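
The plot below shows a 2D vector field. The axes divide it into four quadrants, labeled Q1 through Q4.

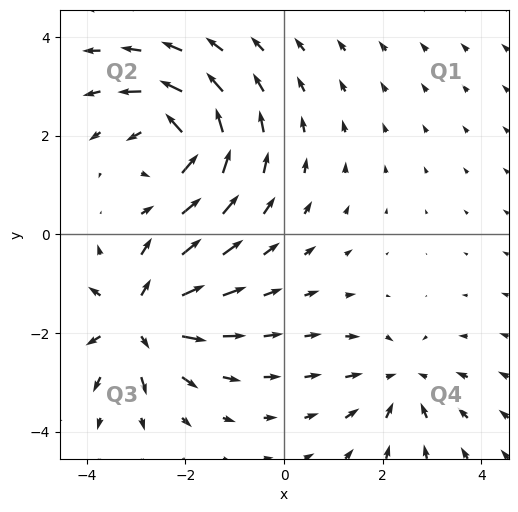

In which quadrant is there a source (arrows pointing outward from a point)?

Q3

The source sits at approximately (-3.0, -1.7), which lies in quadrant Q3. The divergence there is about +6, positive as expected for a source.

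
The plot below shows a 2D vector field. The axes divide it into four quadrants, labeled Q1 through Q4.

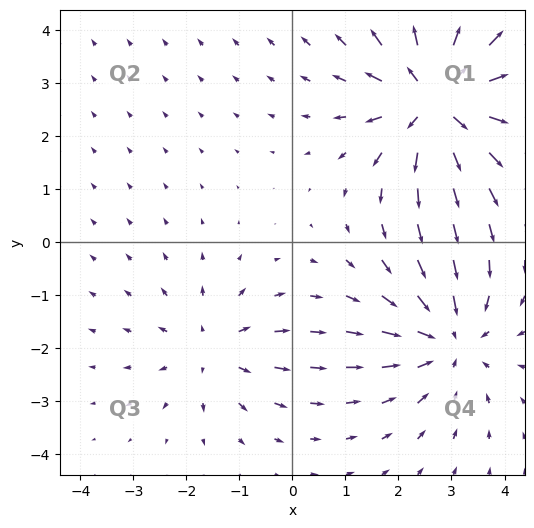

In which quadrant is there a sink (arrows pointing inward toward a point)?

Q4

The sink sits at approximately (3.0, -1.8), which lies in quadrant Q4. The divergence there is about -3, negative as expected for a sink.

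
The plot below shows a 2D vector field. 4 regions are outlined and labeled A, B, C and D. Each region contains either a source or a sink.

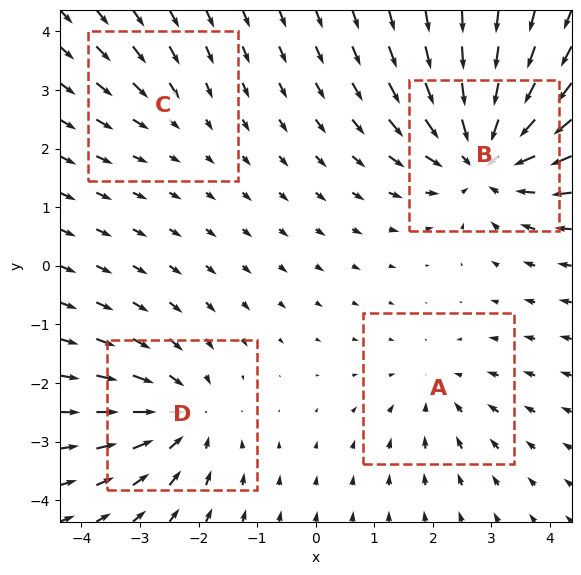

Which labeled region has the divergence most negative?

B

Divergence at each region's feature centre — A: about -3, B: about -7, C: about -2, D: about -4. Region B is most negative.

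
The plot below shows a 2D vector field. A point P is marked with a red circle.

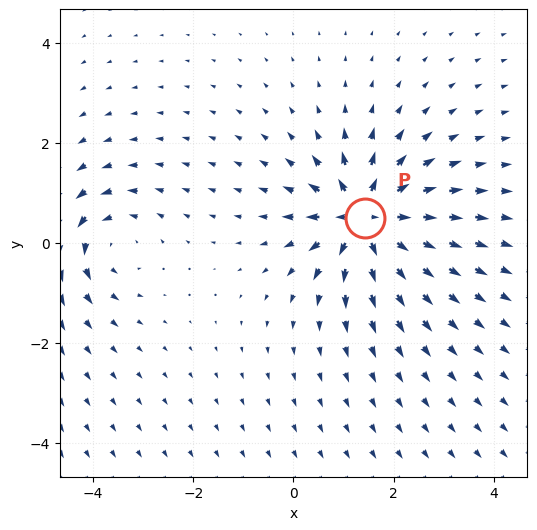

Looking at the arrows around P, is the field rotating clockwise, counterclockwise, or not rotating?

not rotating

Near P at (1.4, 0.5) the arrows show no circulation. The curl there is ≈0.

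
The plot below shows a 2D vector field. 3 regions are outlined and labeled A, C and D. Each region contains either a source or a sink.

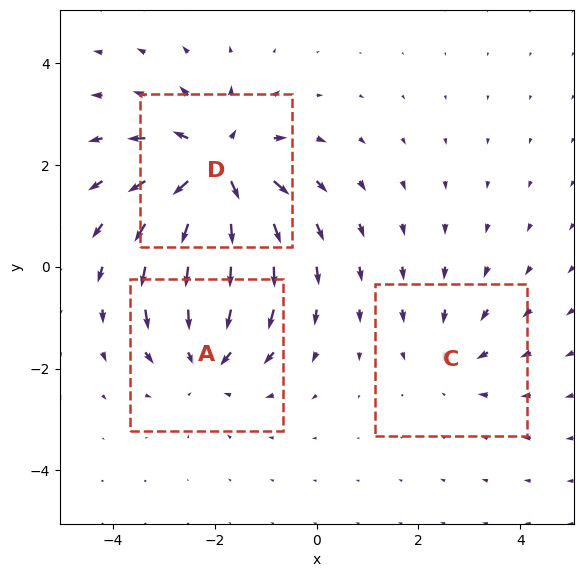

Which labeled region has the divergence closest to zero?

Divergence at each region's feature centre — A: about -4, C: about -2, D: about +5. Region C is closest to zero.

C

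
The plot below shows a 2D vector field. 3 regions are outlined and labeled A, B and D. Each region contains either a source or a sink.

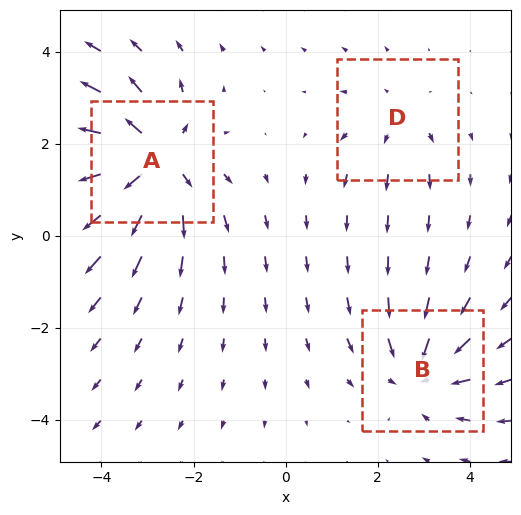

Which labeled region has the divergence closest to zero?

Divergence at each region's feature centre — A: about +5, B: about -3, D: about +2. Region D is closest to zero.

D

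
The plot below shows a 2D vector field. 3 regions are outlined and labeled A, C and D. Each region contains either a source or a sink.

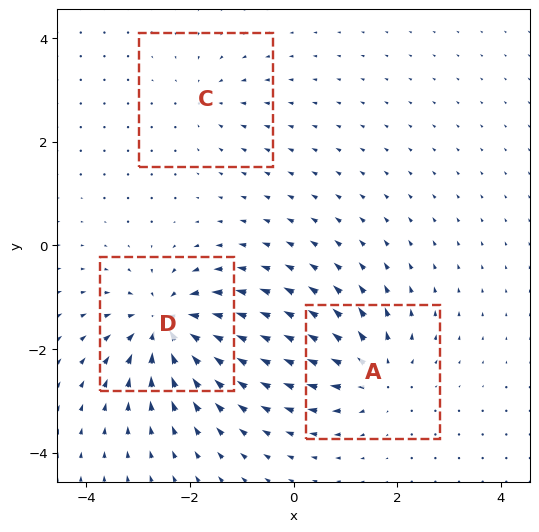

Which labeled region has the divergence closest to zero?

Divergence at each region's feature centre — A: about +4, C: about -2, D: about -6. Region C is closest to zero.

C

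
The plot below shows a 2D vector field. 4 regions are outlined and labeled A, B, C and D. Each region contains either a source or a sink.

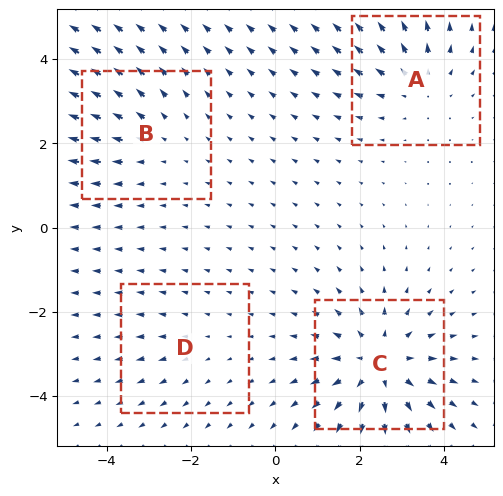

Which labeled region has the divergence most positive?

C

Divergence at each region's feature centre — A: about +4, B: about +3, C: about +6, D: about +2. Region C is most positive.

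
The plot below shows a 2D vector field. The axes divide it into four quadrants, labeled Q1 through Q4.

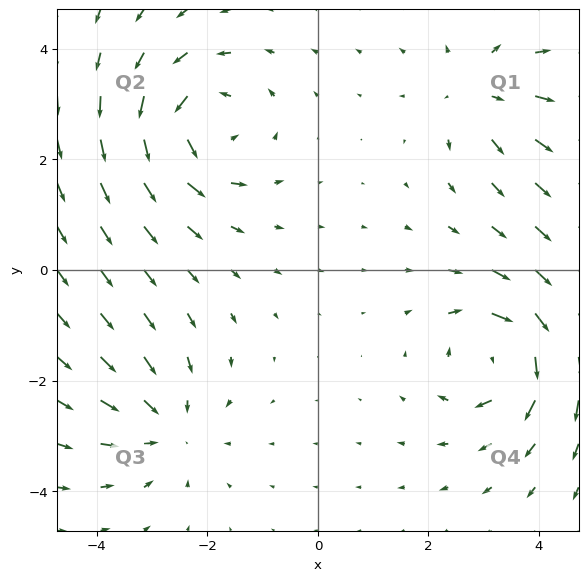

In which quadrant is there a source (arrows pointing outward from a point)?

The source sits at approximately (2.9, 3.2), which lies in quadrant Q1. The divergence there is about +3, positive as expected for a source.

Q1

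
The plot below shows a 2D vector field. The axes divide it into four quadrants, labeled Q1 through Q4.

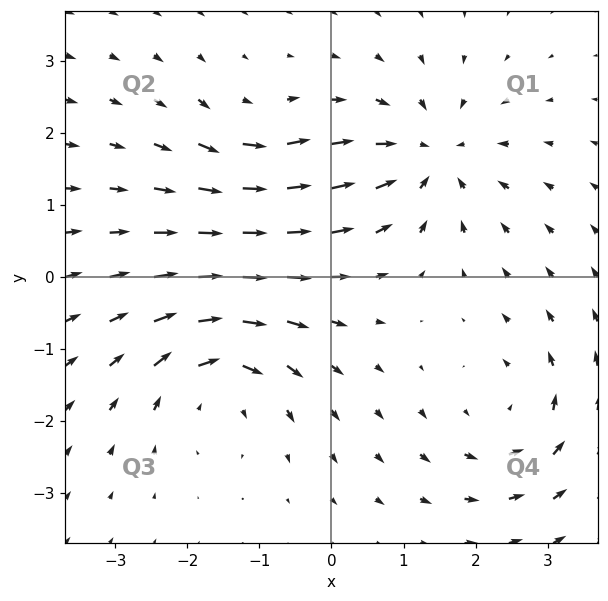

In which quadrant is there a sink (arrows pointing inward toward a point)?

Q1

The sink sits at approximately (1.4, 1.7), which lies in quadrant Q1. The divergence there is about -6, negative as expected for a sink.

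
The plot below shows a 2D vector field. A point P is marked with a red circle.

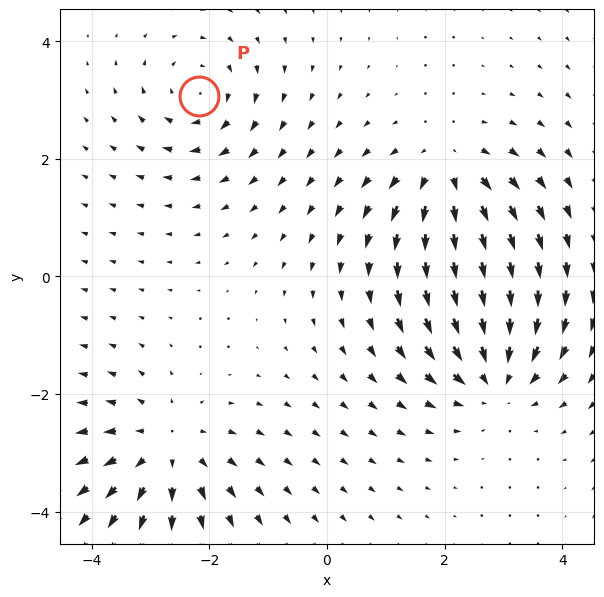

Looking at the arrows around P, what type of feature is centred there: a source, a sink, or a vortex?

vortex

At P (-2.2, 3.1) the arrows circulate clockwise. Divergence ≈0, curl about -4 — near-zero divergence with nonzero curl is a vortex.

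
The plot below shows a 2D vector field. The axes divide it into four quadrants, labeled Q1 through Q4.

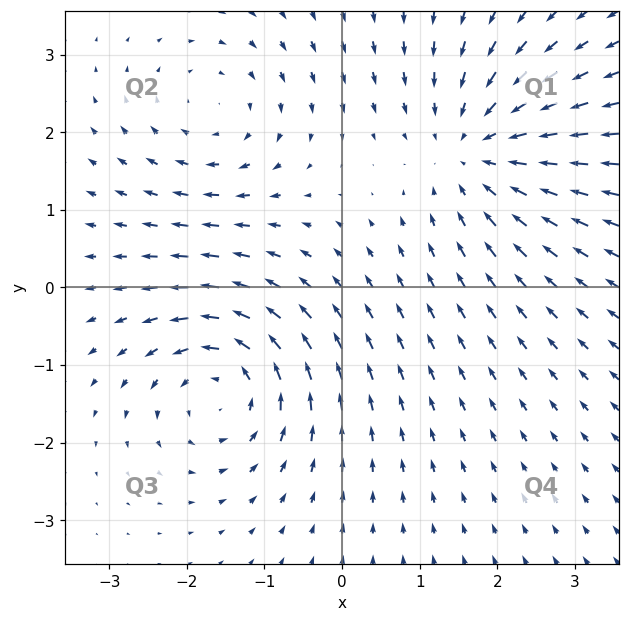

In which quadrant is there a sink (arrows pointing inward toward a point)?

Q1

The sink sits at approximately (1.7, 1.8), which lies in quadrant Q1. The divergence there is about -4, negative as expected for a sink.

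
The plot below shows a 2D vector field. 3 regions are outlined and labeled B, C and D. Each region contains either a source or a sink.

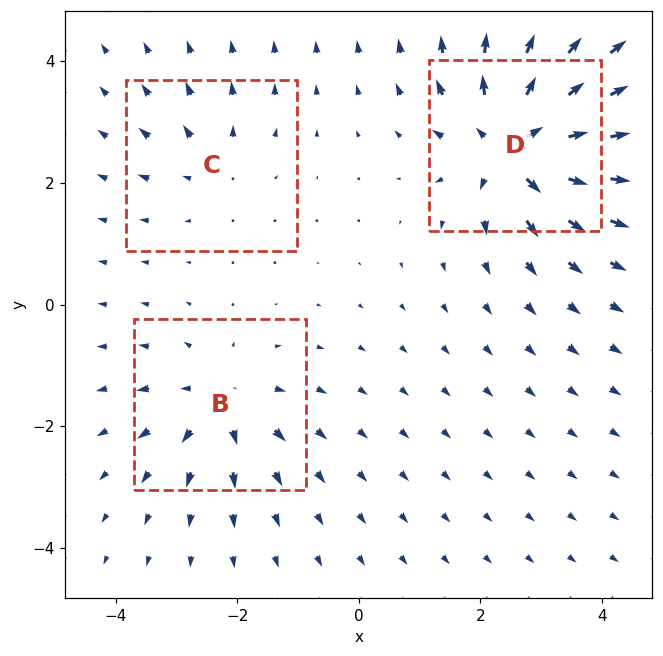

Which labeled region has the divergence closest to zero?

C

Divergence at each region's feature centre — B: about +4, C: about +2, D: about +6. Region C is closest to zero.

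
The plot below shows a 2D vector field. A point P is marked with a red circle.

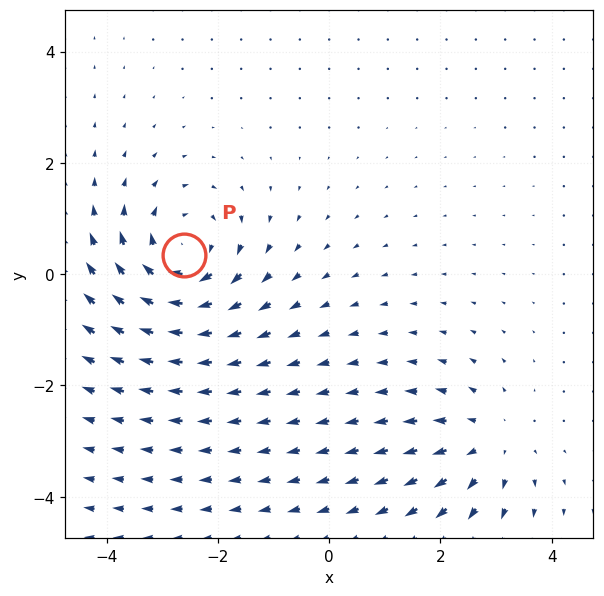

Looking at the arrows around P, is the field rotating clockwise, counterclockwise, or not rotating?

clockwise

Near P at (-2.6, 0.3) the arrows circulate clockwise. The curl (z-component) there is about -5; negative curl means clockwise rotation.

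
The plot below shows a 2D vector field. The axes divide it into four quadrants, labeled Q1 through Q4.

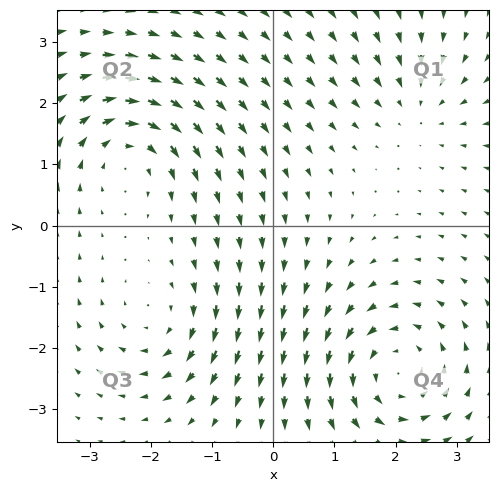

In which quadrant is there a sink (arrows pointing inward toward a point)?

Q1

The sink sits at approximately (2.4, 2.0), which lies in quadrant Q1. The divergence there is about -3, negative as expected for a sink.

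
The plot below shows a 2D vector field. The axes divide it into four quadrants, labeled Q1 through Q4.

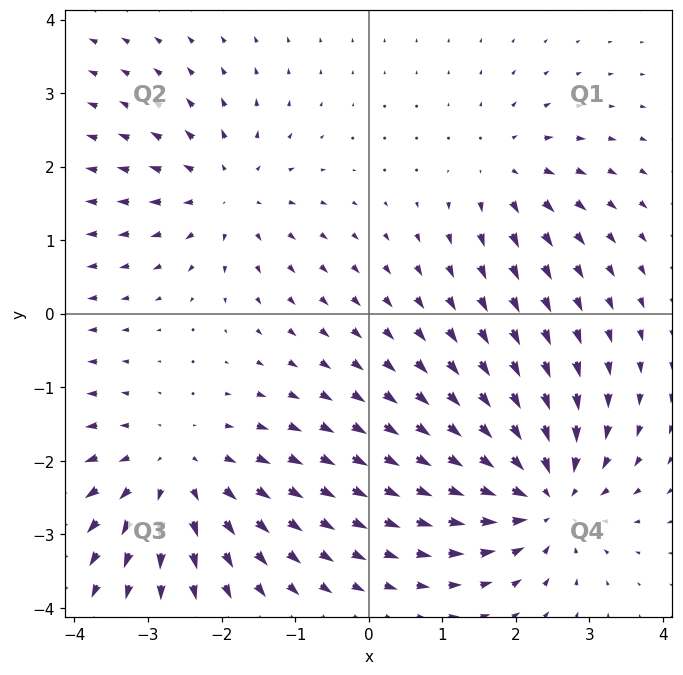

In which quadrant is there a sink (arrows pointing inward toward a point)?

The sink sits at approximately (2.4, -2.5), which lies in quadrant Q4. The divergence there is about -6, negative as expected for a sink.

Q4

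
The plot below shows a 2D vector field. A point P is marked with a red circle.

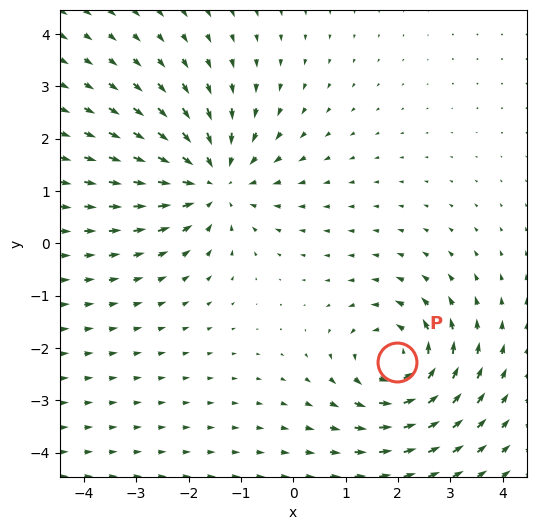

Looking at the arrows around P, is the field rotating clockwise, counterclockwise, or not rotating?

counterclockwise

Near P at (2.0, -2.3) the arrows circulate counterclockwise. The curl (z-component) there is about +4; positive curl means counterclockwise rotation.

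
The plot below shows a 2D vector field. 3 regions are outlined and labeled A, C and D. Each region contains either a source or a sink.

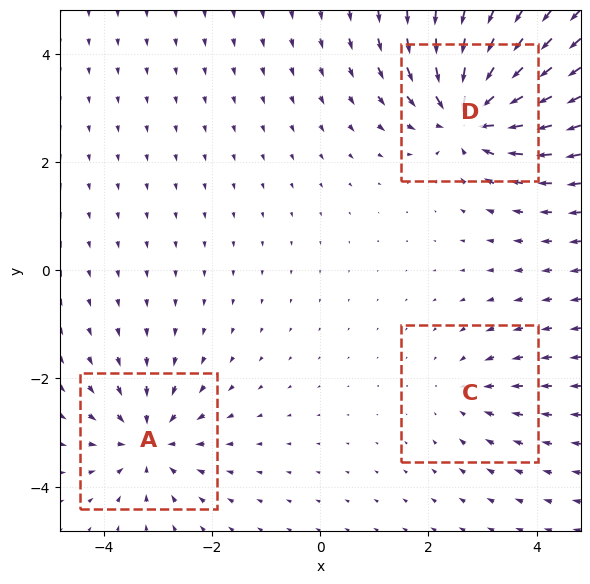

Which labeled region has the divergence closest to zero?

C

Divergence at each region's feature centre — A: about -4, C: about -2, D: about -6. Region C is closest to zero.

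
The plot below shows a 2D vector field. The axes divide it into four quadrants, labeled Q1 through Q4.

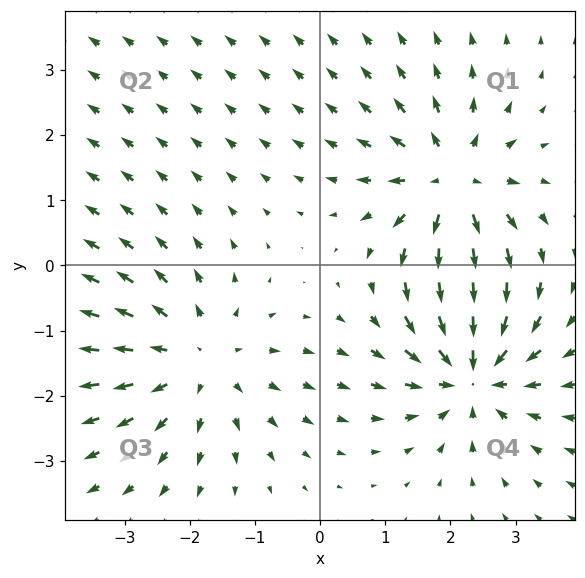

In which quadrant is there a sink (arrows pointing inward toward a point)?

Q4

The sink sits at approximately (2.3, -1.7), which lies in quadrant Q4. The divergence there is about -6, negative as expected for a sink.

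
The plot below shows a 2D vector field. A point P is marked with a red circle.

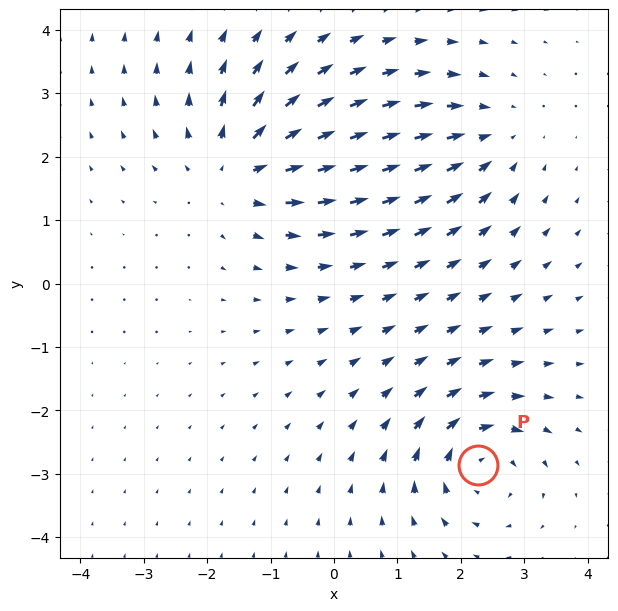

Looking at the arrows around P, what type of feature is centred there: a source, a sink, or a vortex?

vortex

At P (2.3, -2.9) the arrows circulate clockwise. Divergence ≈0, curl about -4 — near-zero divergence with nonzero curl is a vortex.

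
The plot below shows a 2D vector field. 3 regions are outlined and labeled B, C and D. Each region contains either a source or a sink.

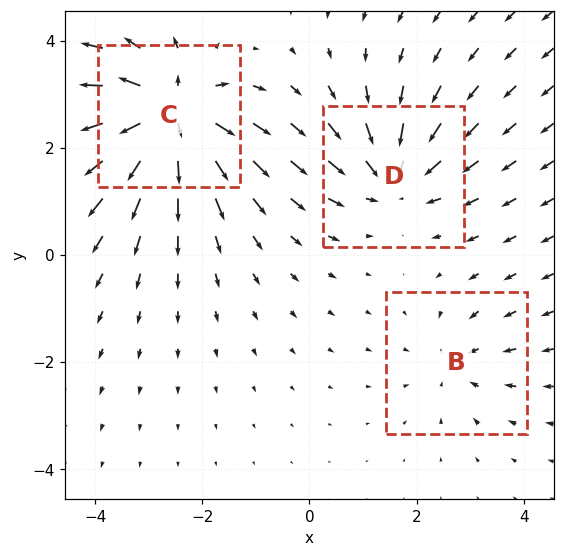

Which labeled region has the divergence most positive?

Divergence at each region's feature centre — B: about -2, C: about +6, D: about -4. Region C is most positive.

C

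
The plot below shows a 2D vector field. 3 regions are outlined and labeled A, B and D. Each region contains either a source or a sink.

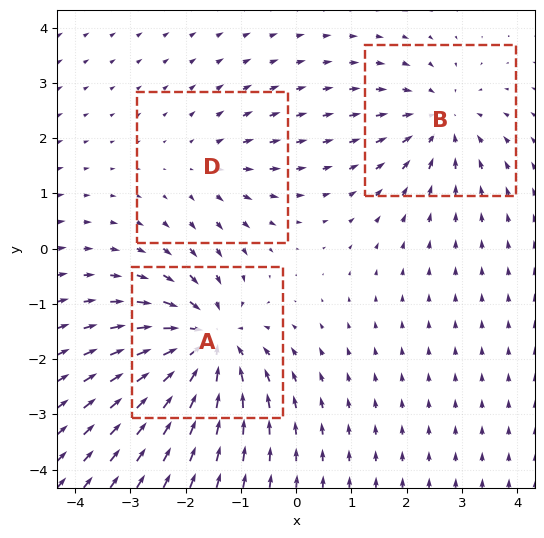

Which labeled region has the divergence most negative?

A

Divergence at each region's feature centre — A: about -5, B: about -3, D: about +2. Region A is most negative.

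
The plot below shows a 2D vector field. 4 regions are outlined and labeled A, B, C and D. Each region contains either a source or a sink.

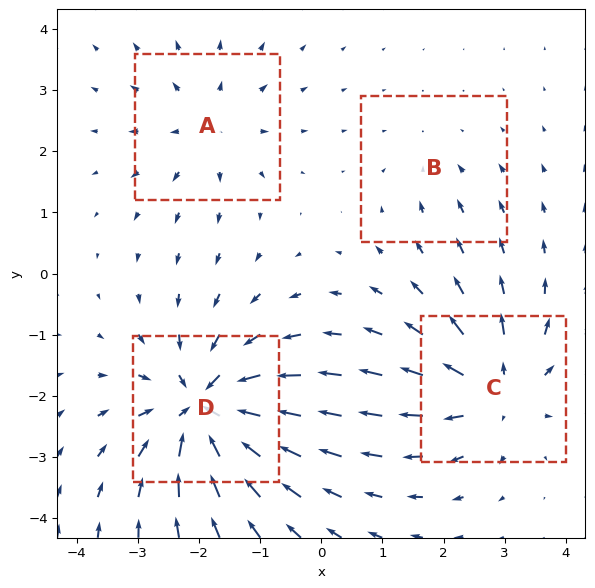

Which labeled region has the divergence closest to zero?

Divergence at each region's feature centre — A: about +4, B: about -2, C: about +6, D: about -8. Region B is closest to zero.

B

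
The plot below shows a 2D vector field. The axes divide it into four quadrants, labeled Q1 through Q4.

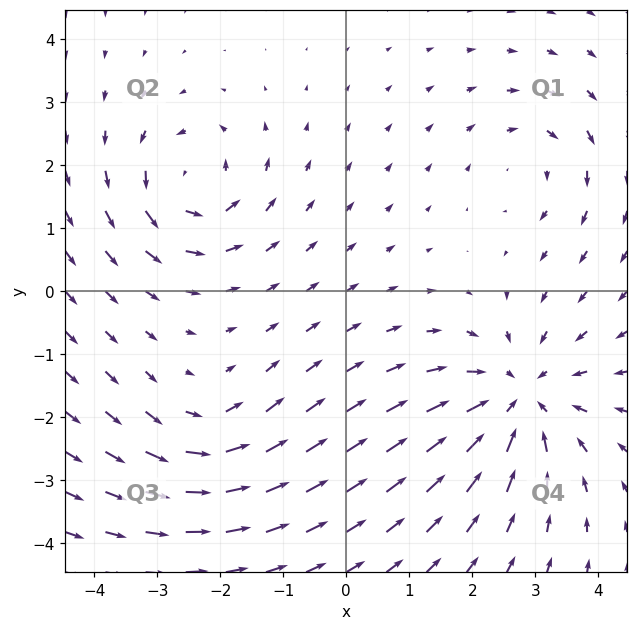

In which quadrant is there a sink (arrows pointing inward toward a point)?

The sink sits at approximately (2.8, -1.7), which lies in quadrant Q4. The divergence there is about -4, negative as expected for a sink.

Q4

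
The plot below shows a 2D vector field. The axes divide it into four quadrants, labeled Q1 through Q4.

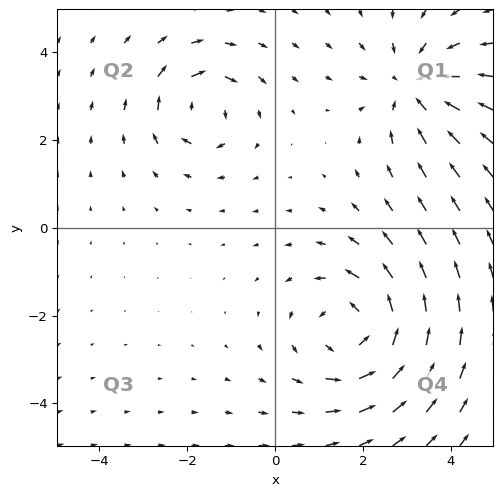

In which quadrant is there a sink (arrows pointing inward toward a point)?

Q1

The sink sits at approximately (3.2, 3.2), which lies in quadrant Q1. The divergence there is about -3, negative as expected for a sink.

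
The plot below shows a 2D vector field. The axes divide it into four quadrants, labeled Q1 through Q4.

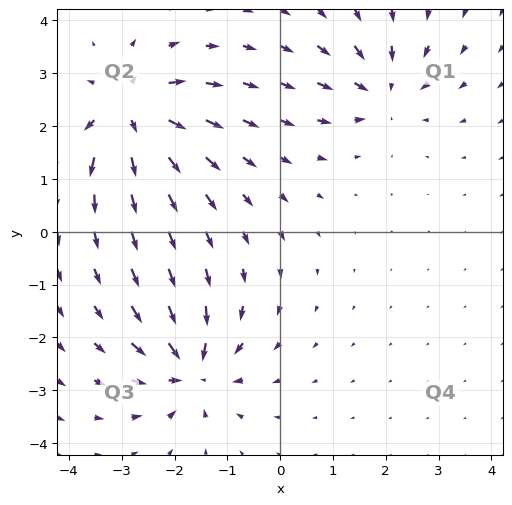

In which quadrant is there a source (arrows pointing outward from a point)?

The source sits at approximately (-2.8, 2.2), which lies in quadrant Q2. The divergence there is about +6, positive as expected for a source.

Q2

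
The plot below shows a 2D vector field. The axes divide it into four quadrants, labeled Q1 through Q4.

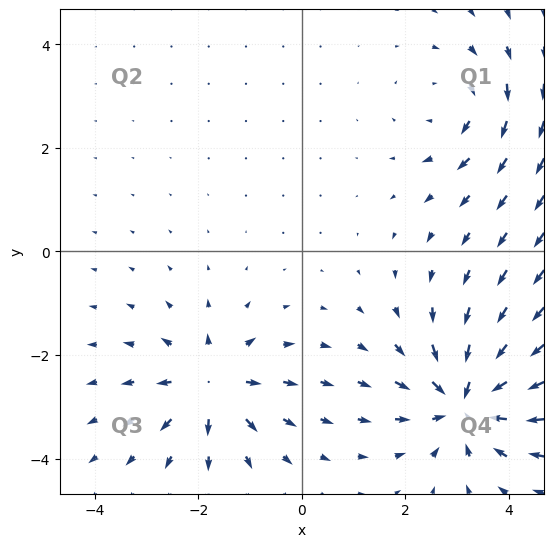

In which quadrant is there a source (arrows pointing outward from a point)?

Q3

The source sits at approximately (-1.7, -2.6), which lies in quadrant Q3. The divergence there is about +5, positive as expected for a source.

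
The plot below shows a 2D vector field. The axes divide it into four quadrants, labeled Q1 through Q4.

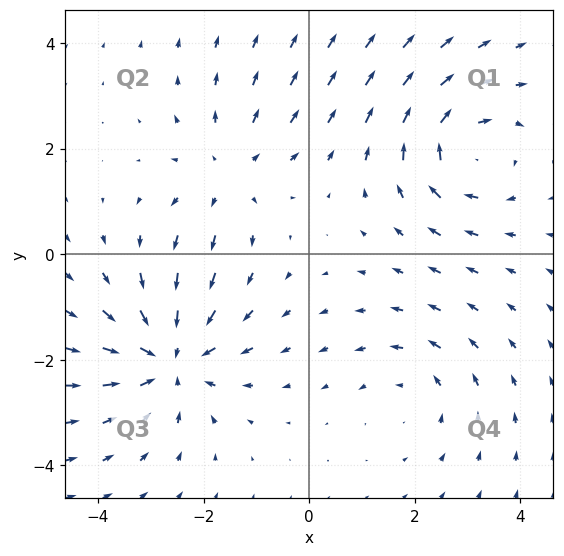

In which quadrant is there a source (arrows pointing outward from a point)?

Q2

The source sits at approximately (-1.5, 1.5), which lies in quadrant Q2. The divergence there is about +3, positive as expected for a source.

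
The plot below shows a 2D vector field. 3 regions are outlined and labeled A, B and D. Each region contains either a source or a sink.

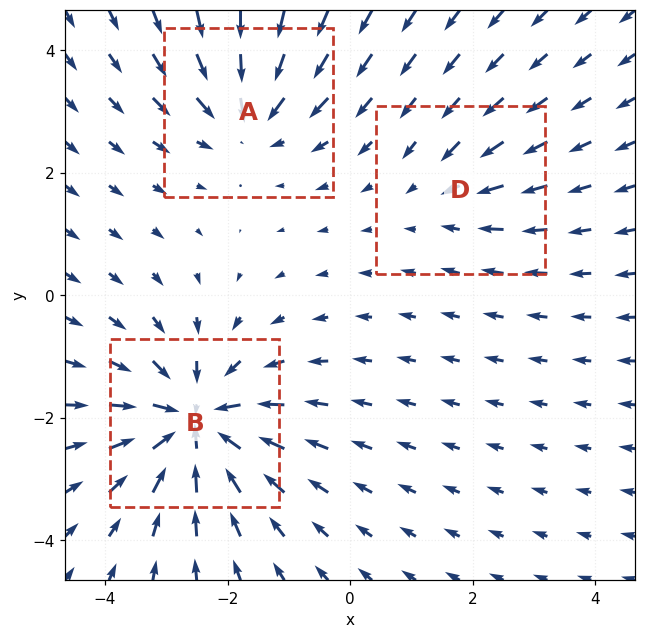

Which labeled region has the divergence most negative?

B

Divergence at each region's feature centre — A: about -3, B: about -5, D: about -2. Region B is most negative.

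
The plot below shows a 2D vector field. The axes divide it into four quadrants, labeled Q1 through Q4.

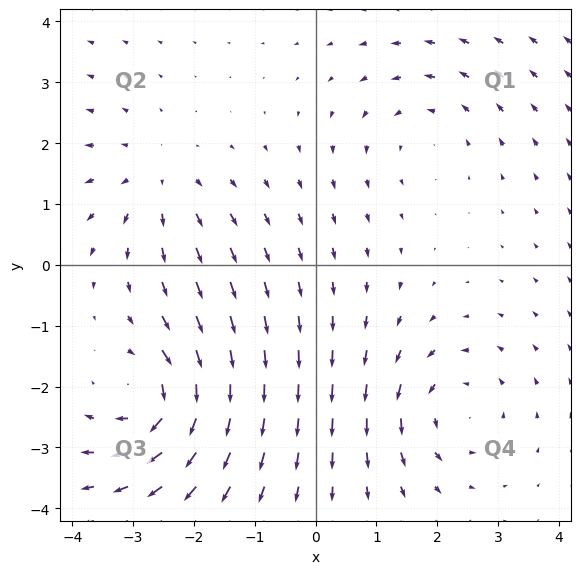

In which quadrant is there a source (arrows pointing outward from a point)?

Q2

The source sits at approximately (-2.6, 1.4), which lies in quadrant Q2. The divergence there is about +3, positive as expected for a source.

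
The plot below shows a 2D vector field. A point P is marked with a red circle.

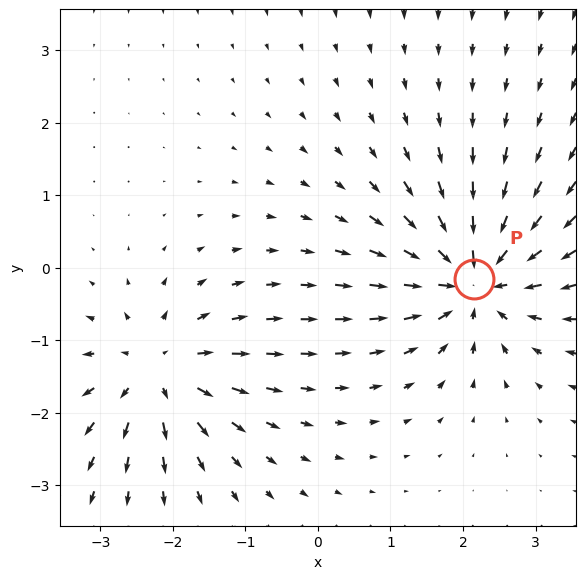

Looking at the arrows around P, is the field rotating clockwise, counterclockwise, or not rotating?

not rotating

Near P at (2.1, -0.2) the arrows show no circulation. The curl there is ≈0.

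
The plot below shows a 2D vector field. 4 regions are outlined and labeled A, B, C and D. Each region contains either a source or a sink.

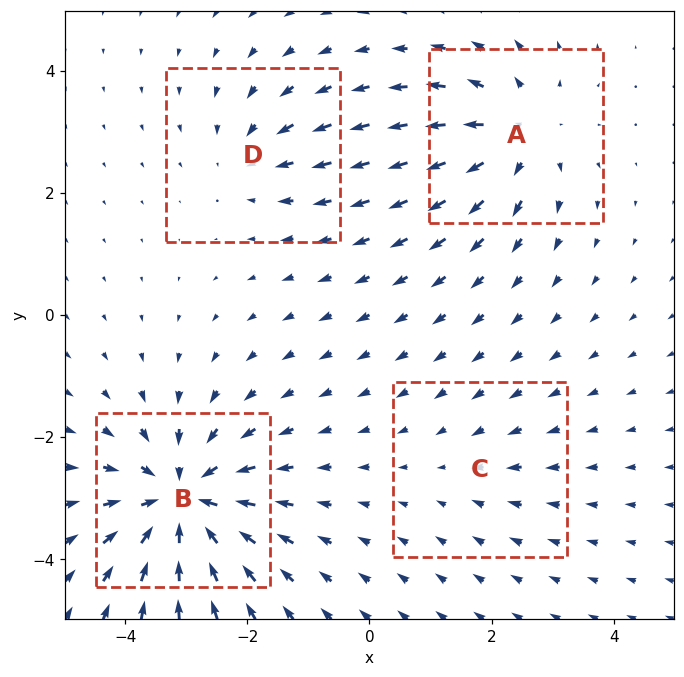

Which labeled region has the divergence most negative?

B

Divergence at each region's feature centre — A: about +5, B: about -7, C: about -2, D: about -3. Region B is most negative.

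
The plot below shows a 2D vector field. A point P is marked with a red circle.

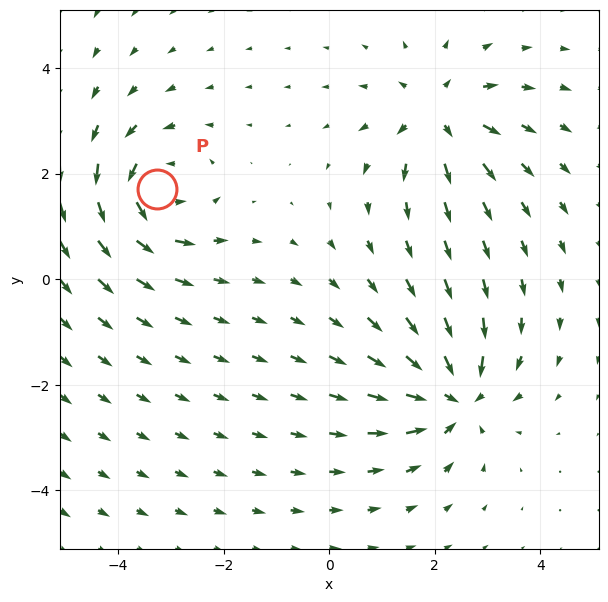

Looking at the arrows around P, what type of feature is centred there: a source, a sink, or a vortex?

At P (-3.3, 1.7) the arrows circulate counterclockwise. Divergence ≈0, curl about +4 — near-zero divergence with nonzero curl is a vortex.

vortex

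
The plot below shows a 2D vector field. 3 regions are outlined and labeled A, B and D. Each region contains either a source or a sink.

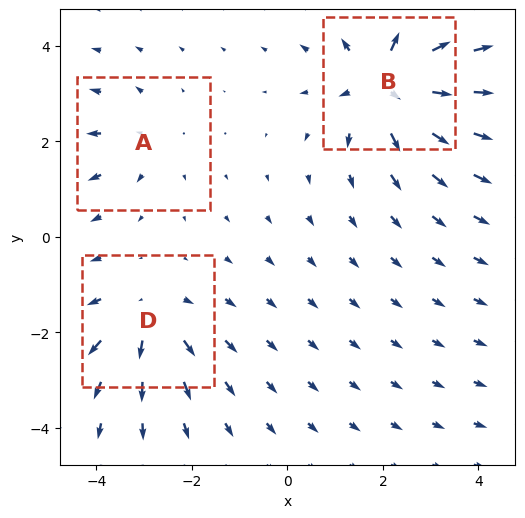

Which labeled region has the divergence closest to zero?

A

Divergence at each region's feature centre — A: about +2, B: about +5, D: about +3. Region A is closest to zero.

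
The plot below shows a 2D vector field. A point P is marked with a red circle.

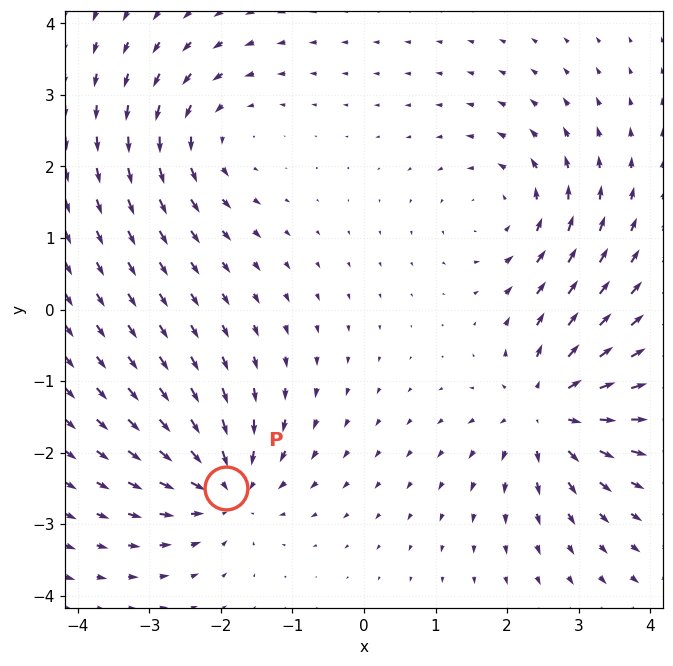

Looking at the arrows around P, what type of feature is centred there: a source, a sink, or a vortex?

At P (-1.9, -2.5) the arrows converge inward. Divergence about -5, curl ≈0 — negative divergence with near-zero curl is a sink.

sink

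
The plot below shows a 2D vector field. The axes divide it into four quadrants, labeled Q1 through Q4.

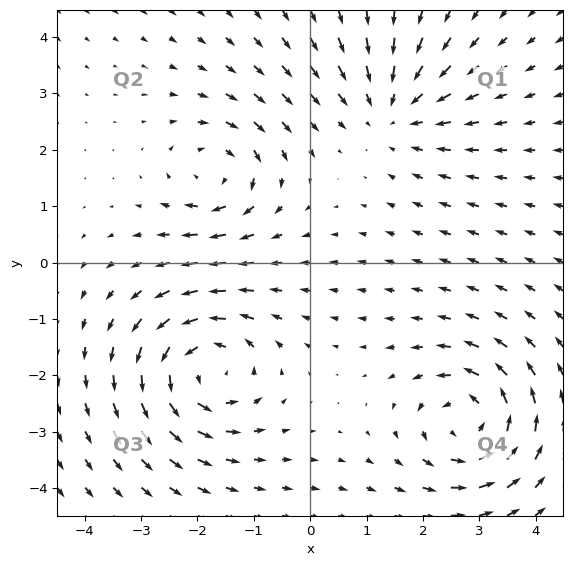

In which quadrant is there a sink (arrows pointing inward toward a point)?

Q1

The sink sits at approximately (1.5, 2.7), which lies in quadrant Q1. The divergence there is about -3, negative as expected for a sink.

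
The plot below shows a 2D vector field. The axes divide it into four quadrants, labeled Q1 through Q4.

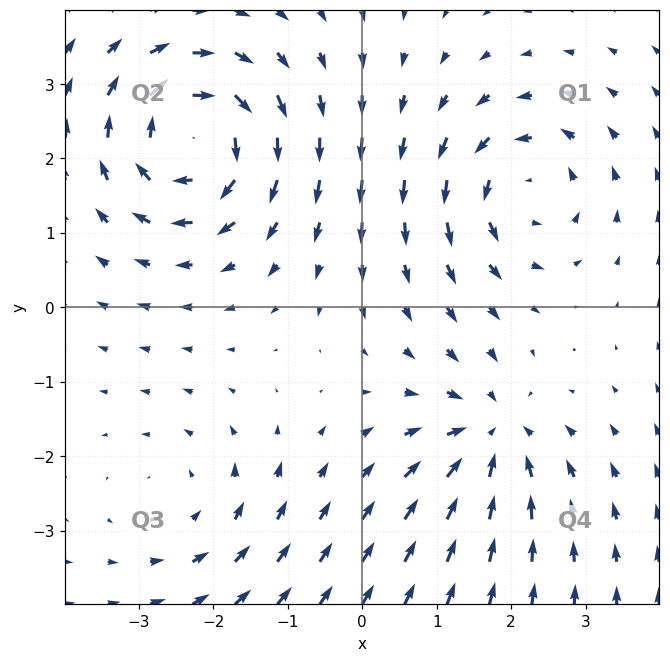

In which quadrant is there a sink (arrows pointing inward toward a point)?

Q4

The sink sits at approximately (1.7, -1.7), which lies in quadrant Q4. The divergence there is about -4, negative as expected for a sink.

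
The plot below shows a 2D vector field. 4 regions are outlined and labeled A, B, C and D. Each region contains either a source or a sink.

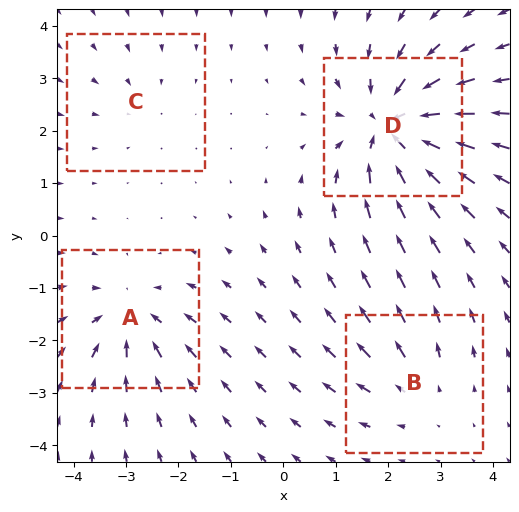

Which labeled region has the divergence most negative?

D

Divergence at each region's feature centre — A: about -5, B: about +3, C: about -2, D: about -7. Region D is most negative.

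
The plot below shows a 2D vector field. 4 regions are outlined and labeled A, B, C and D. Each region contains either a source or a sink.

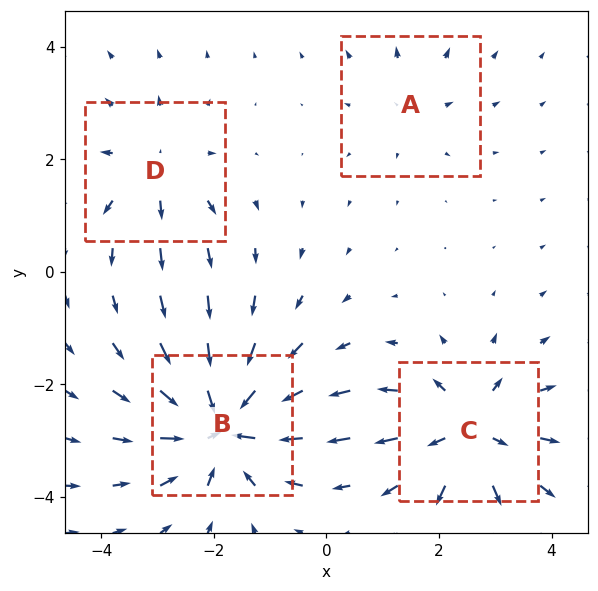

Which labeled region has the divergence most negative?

B

Divergence at each region's feature centre — A: about +3, B: about -8, C: about +6, D: about +4. Region B is most negative.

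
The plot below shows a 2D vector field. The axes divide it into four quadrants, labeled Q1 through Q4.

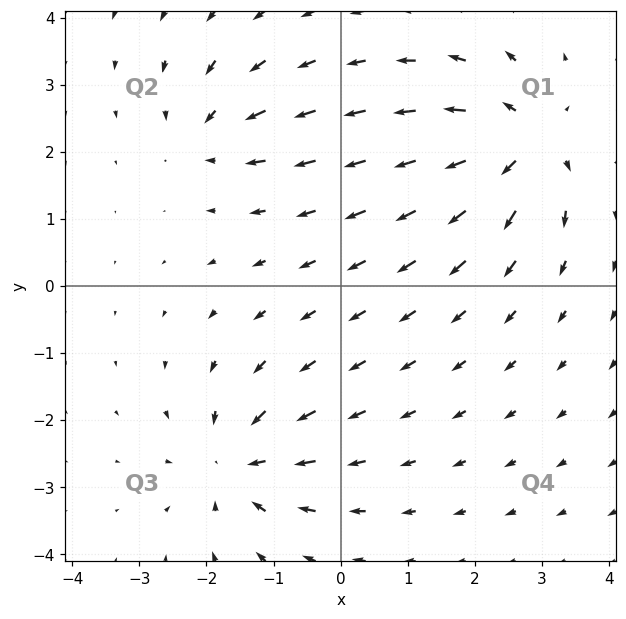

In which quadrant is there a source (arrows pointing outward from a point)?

The source sits at approximately (2.7, 2.1), which lies in quadrant Q1. The divergence there is about +6, positive as expected for a source.

Q1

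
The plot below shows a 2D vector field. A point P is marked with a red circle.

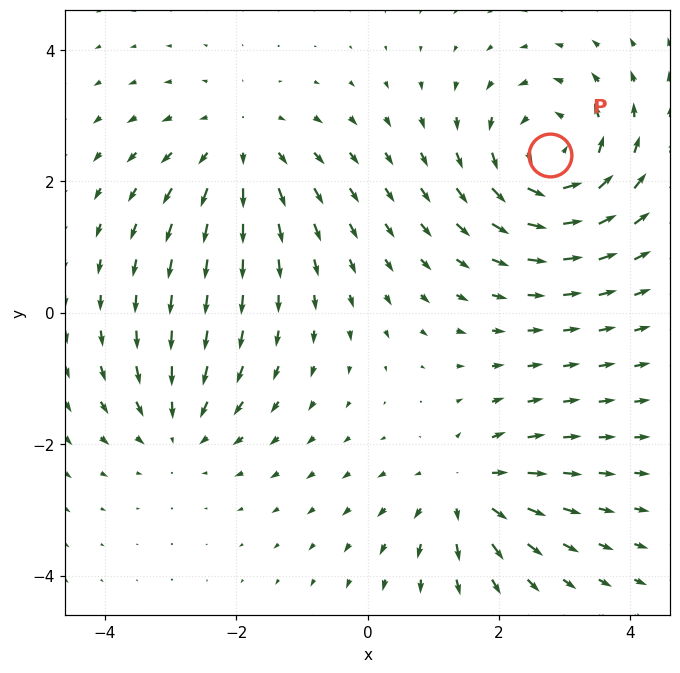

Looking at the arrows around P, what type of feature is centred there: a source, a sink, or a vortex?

At P (2.8, 2.4) the arrows circulate counterclockwise. Divergence ≈0, curl about +5 — near-zero divergence with nonzero curl is a vortex.

vortex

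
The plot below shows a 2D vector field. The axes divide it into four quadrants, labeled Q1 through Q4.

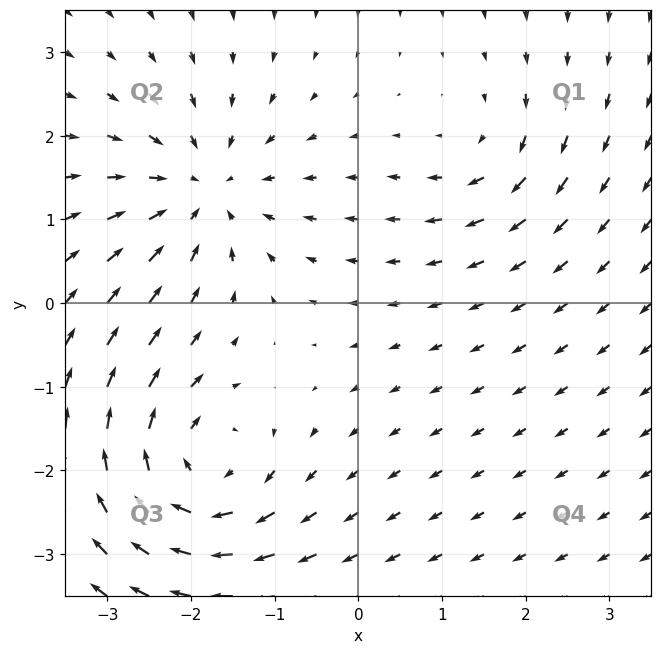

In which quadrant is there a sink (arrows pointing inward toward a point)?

Q2

The sink sits at approximately (-1.8, 1.3), which lies in quadrant Q2. The divergence there is about -5, negative as expected for a sink.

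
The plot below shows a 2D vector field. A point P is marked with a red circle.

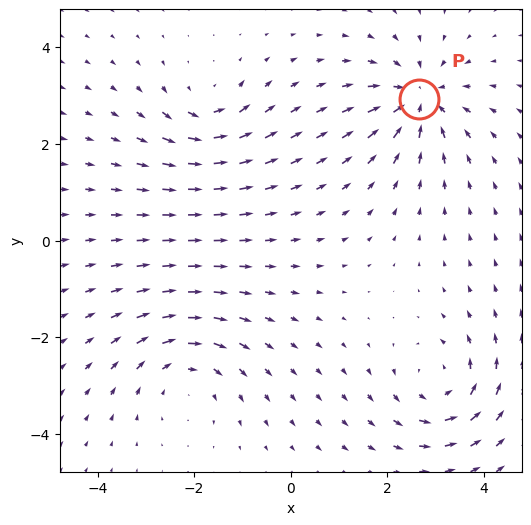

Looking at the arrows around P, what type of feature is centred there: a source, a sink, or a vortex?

sink

At P (2.7, 2.9) the arrows converge inward. Divergence about -6, curl ≈0 — negative divergence with near-zero curl is a sink.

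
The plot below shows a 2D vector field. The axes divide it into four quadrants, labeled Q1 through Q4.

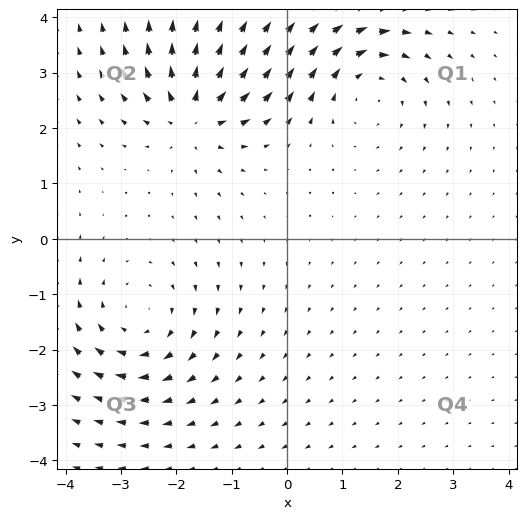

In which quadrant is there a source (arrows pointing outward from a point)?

The source sits at approximately (-1.7, 2.2), which lies in quadrant Q2. The divergence there is about +5, positive as expected for a source.

Q2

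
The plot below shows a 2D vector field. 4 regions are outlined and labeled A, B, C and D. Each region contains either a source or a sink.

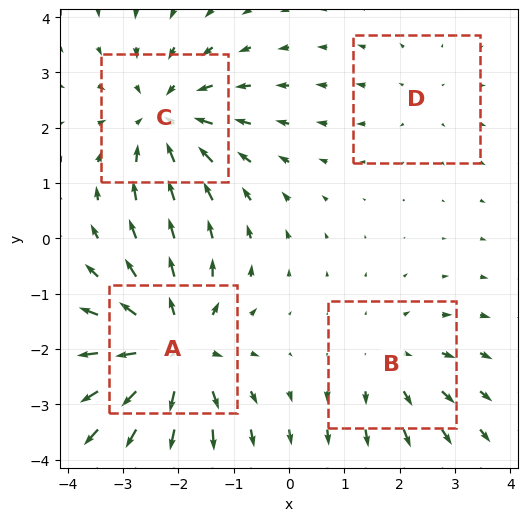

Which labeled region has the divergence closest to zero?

Divergence at each region's feature centre — A: about +6, B: about +3, C: about -5, D: about +2. Region D is closest to zero.

D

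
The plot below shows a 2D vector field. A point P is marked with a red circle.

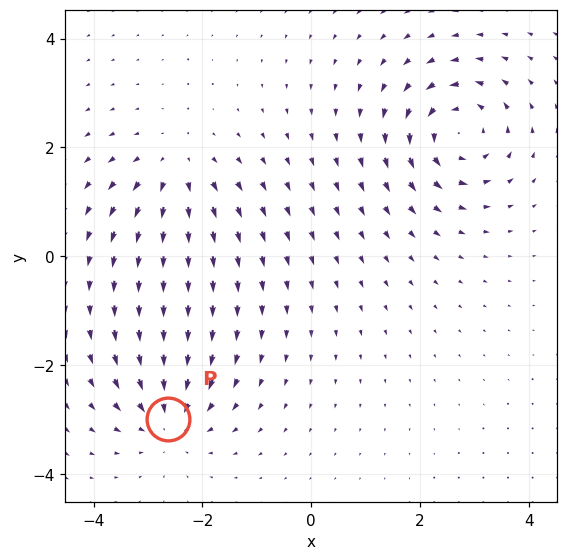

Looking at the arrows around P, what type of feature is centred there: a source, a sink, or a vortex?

At P (-2.6, -3.0) the arrows converge inward. Divergence about -5, curl ≈0 — negative divergence with near-zero curl is a sink.

sink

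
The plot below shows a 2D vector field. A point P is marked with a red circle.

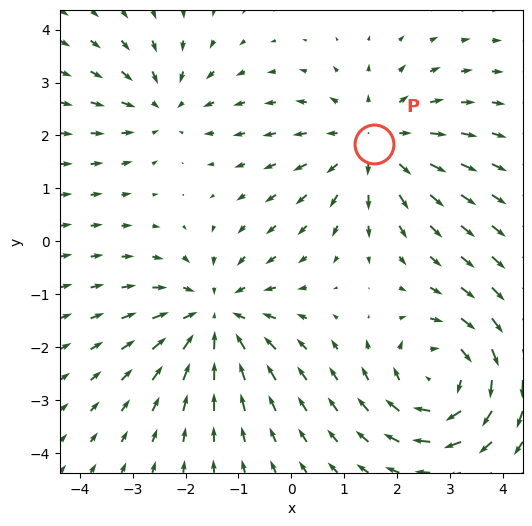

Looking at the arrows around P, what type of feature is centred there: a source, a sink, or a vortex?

At P (1.6, 1.8) the arrows spread outward. Divergence about +3, curl ≈0 — positive divergence with near-zero curl is a source.

source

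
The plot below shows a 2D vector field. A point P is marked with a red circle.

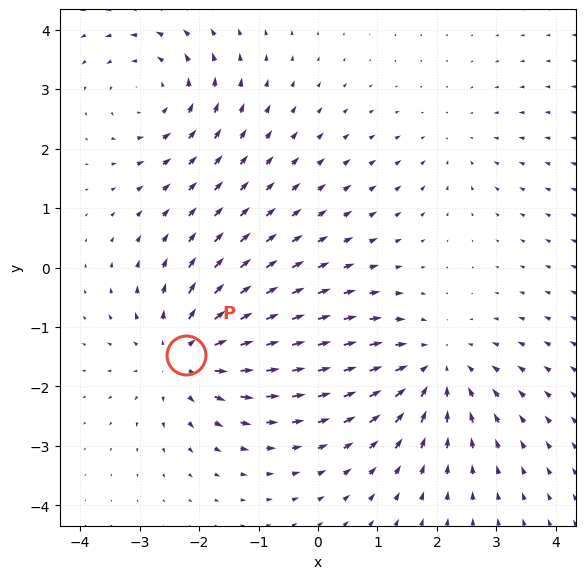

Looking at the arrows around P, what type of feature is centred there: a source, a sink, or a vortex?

source

At P (-2.2, -1.5) the arrows spread outward. Divergence about +5, curl ≈0 — positive divergence with near-zero curl is a source.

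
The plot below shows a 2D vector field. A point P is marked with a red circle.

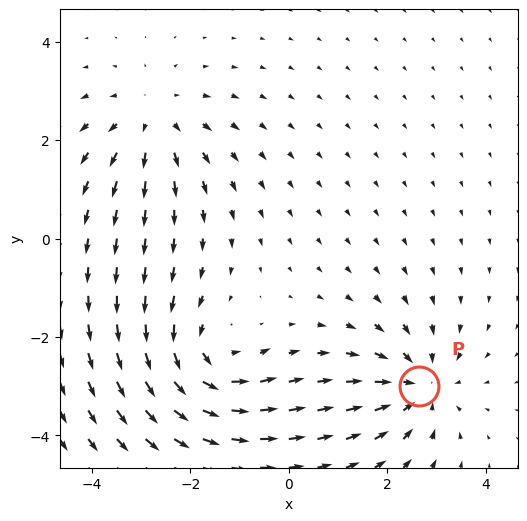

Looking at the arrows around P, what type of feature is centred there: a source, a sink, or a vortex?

At P (2.6, -3.0) the arrows converge inward. Divergence about -4, curl ≈0 — negative divergence with near-zero curl is a sink.

sink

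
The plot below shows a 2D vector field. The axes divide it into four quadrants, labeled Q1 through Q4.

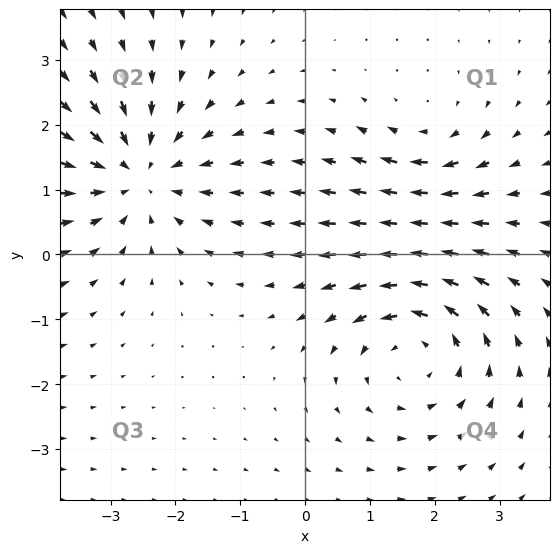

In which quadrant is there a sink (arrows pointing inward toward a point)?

Q2

The sink sits at approximately (-2.5, 1.2), which lies in quadrant Q2. The divergence there is about -4, negative as expected for a sink.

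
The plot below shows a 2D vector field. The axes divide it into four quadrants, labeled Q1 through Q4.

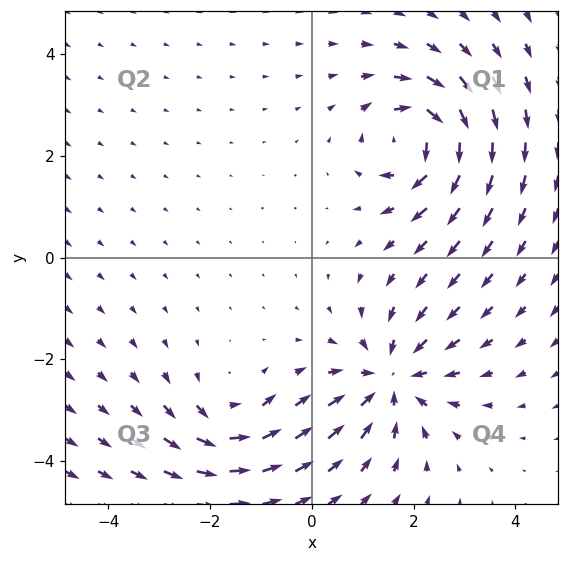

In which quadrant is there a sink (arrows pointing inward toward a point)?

The sink sits at approximately (1.6, -2.4), which lies in quadrant Q4. The divergence there is about -5, negative as expected for a sink.

Q4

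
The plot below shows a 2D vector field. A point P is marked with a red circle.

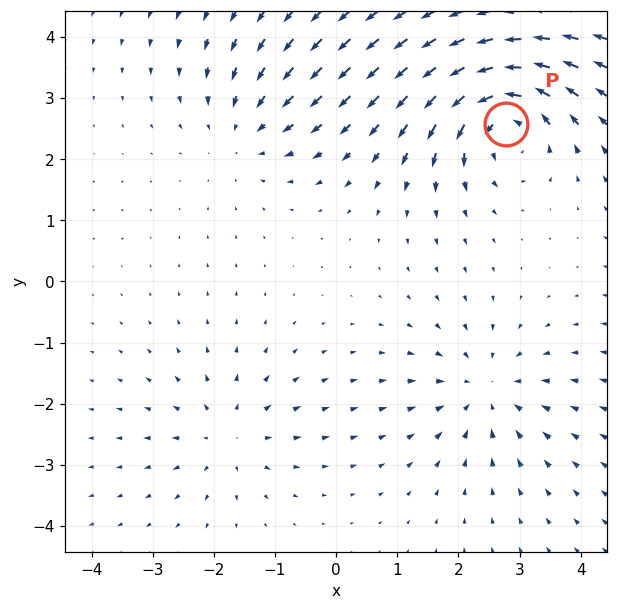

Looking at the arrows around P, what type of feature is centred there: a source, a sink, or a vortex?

At P (2.8, 2.6) the arrows circulate counterclockwise. Divergence ≈0, curl about +6 — near-zero divergence with nonzero curl is a vortex.

vortex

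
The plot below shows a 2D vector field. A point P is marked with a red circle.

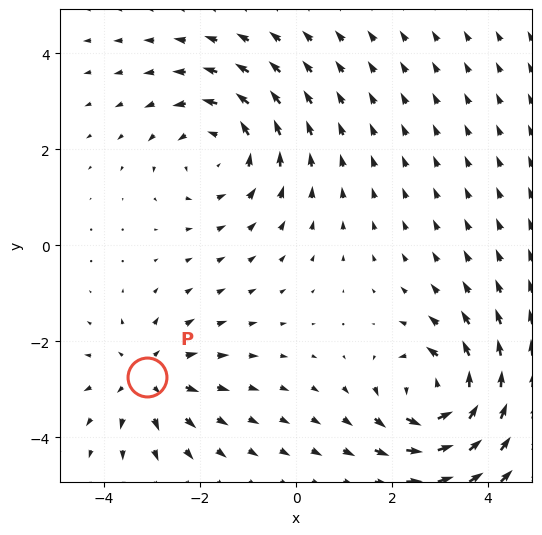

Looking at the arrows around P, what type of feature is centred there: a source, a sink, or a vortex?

At P (-3.1, -2.8) the arrows spread outward. Divergence about +3, curl ≈0 — positive divergence with near-zero curl is a source.

source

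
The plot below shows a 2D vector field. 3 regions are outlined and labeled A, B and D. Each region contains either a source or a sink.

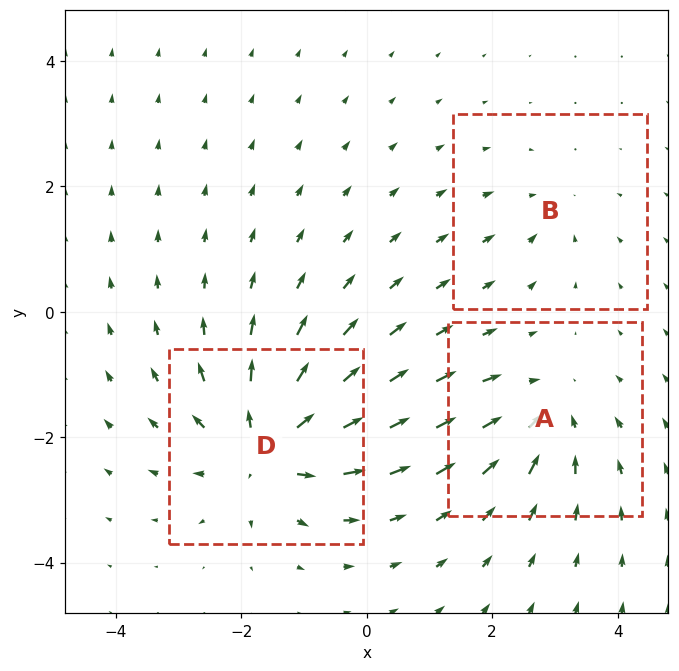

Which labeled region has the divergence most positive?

D

Divergence at each region's feature centre — A: about -4, B: about -2, D: about +6. Region D is most positive.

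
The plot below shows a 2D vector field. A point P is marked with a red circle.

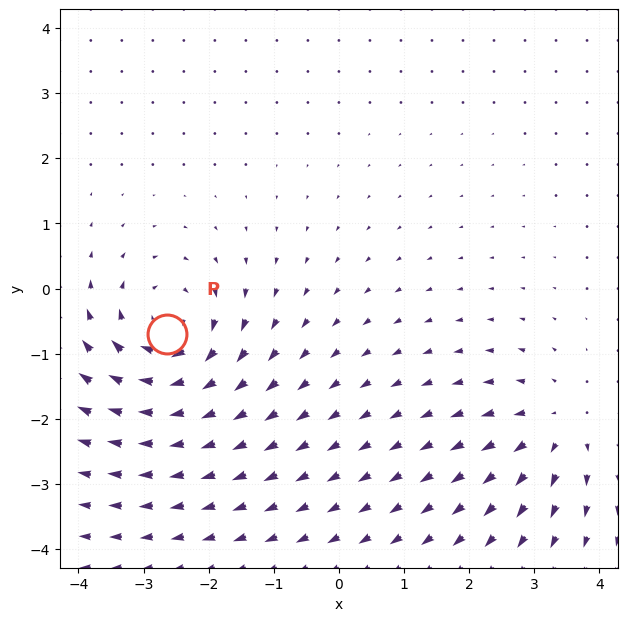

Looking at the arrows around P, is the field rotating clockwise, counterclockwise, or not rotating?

Near P at (-2.6, -0.7) the arrows circulate clockwise. The curl (z-component) there is about -5; negative curl means clockwise rotation.

clockwise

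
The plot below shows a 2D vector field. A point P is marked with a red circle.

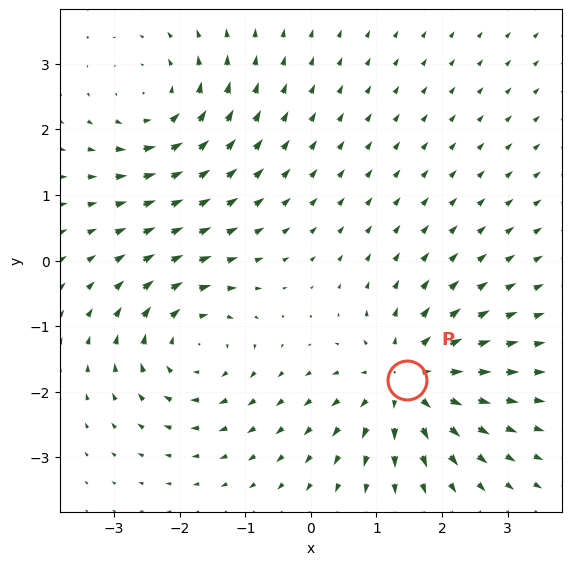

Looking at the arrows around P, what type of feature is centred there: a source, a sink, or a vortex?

source

At P (1.5, -1.8) the arrows spread outward. Divergence about +6, curl ≈0 — positive divergence with near-zero curl is a source.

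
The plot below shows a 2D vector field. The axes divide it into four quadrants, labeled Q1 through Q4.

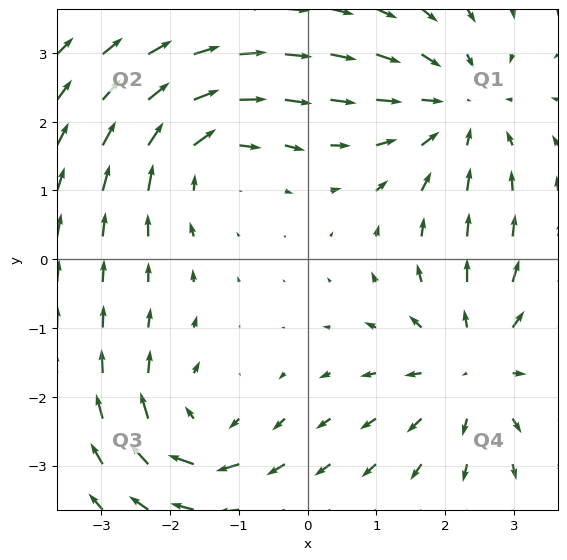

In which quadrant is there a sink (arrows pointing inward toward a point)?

Q1

The sink sits at approximately (2.2, 2.2), which lies in quadrant Q1. The divergence there is about -4, negative as expected for a sink.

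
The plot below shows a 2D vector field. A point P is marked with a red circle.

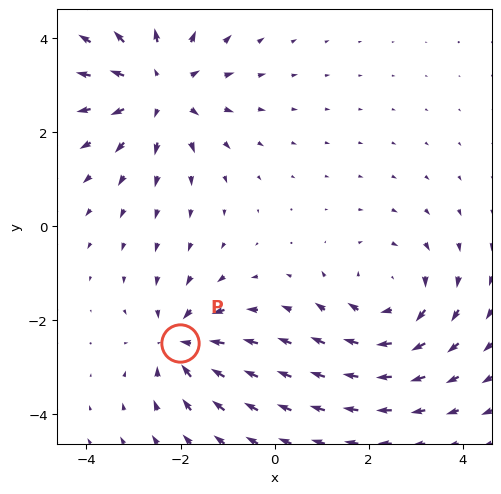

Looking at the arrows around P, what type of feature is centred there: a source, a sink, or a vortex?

sink

At P (-2.0, -2.5) the arrows converge inward. Divergence about -4, curl ≈0 — negative divergence with near-zero curl is a sink.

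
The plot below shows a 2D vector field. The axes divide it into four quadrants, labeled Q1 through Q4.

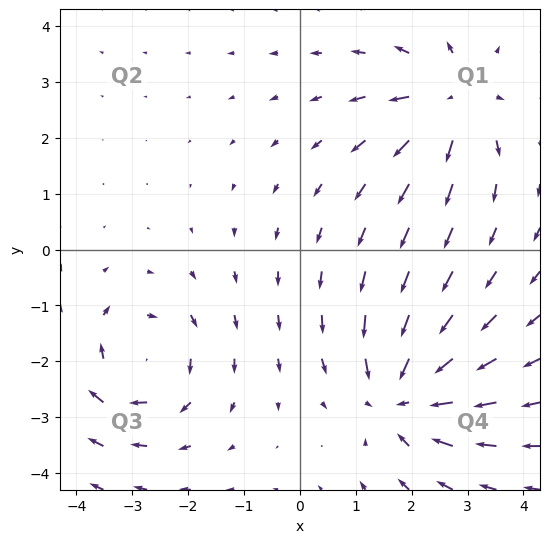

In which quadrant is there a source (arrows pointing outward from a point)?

Q1

The source sits at approximately (2.7, 2.7), which lies in quadrant Q1. The divergence there is about +4, positive as expected for a source.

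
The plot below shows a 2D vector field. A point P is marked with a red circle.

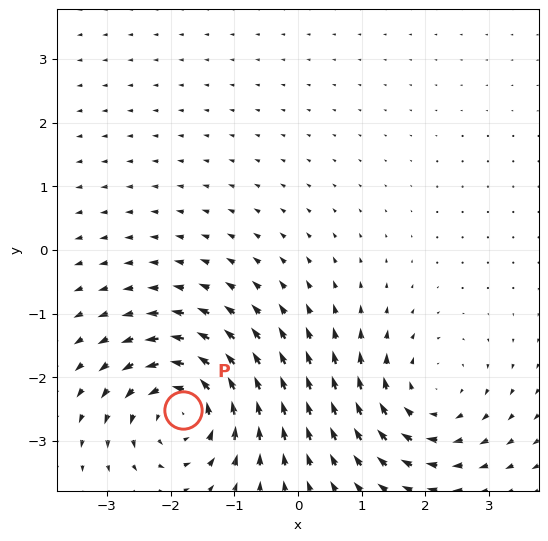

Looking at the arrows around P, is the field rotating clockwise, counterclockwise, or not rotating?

Near P at (-1.8, -2.5) the arrows circulate counterclockwise. The curl (z-component) there is about +5; positive curl means counterclockwise rotation.

counterclockwise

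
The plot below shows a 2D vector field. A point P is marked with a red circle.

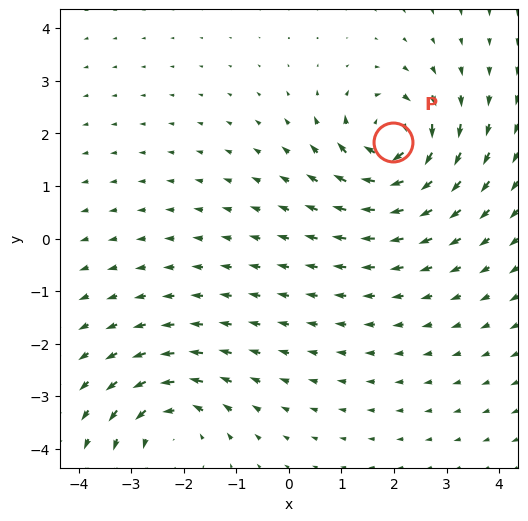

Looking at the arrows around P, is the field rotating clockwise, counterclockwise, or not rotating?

Near P at (2.0, 1.8) the arrows circulate clockwise. The curl (z-component) there is about -7; negative curl means clockwise rotation.

clockwise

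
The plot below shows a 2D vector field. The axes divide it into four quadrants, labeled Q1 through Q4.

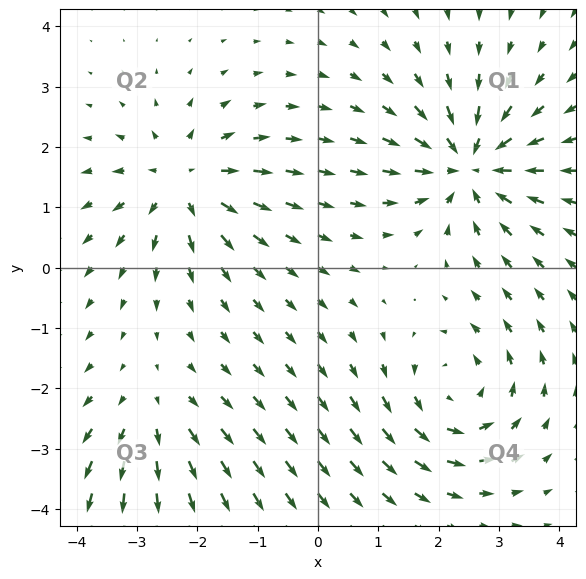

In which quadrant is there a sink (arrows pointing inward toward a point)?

The sink sits at approximately (2.5, 1.7), which lies in quadrant Q1. The divergence there is about -6, negative as expected for a sink.

Q1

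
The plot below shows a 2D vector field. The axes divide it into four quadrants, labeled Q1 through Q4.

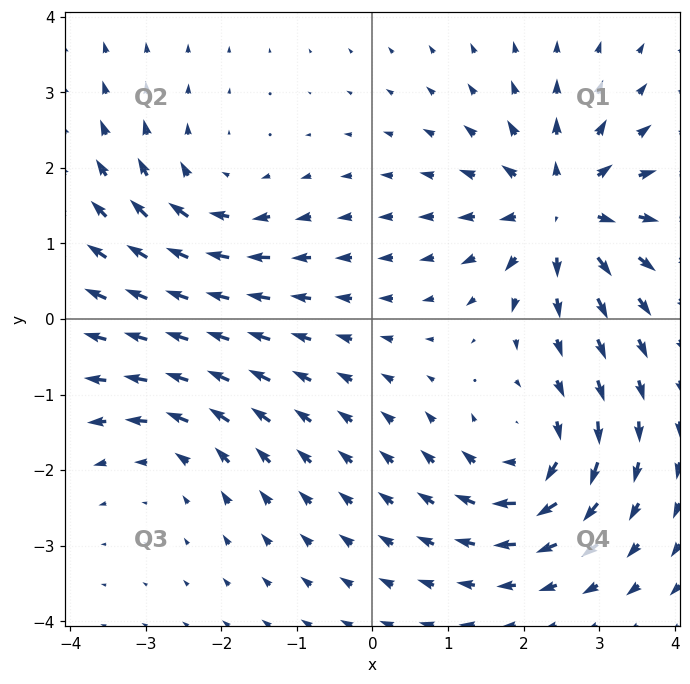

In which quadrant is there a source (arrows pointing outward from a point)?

Q1

The source sits at approximately (2.5, 1.5), which lies in quadrant Q1. The divergence there is about +5, positive as expected for a source.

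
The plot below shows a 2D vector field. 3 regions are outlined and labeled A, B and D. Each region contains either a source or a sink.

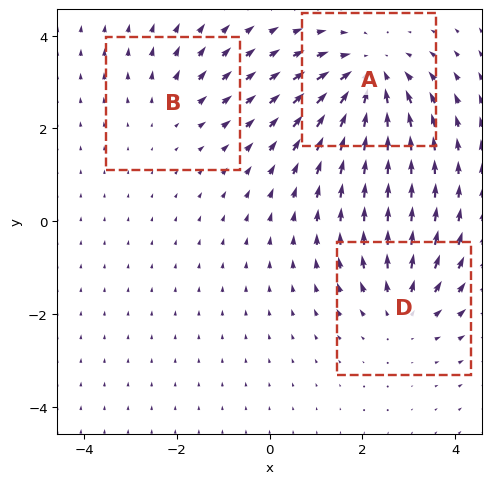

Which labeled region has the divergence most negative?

Divergence at each region's feature centre — A: about -4, B: about +2, D: about +3. Region A is most negative.

A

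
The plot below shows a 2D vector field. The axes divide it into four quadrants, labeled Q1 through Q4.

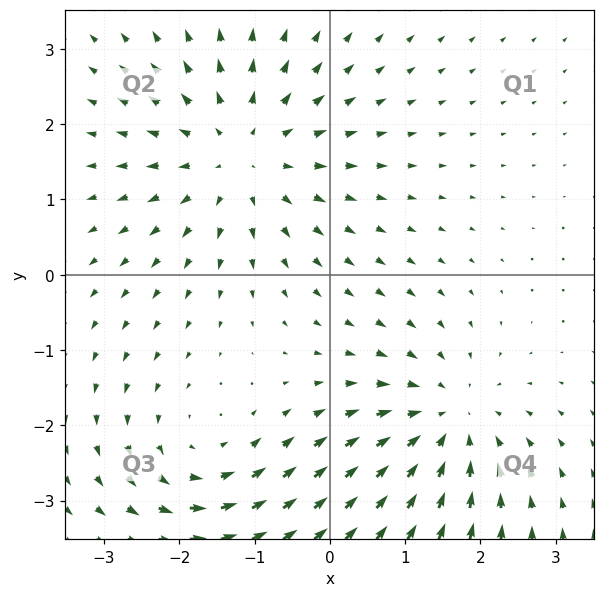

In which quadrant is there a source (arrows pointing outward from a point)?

Q2

The source sits at approximately (-1.2, 1.6), which lies in quadrant Q2. The divergence there is about +4, positive as expected for a source.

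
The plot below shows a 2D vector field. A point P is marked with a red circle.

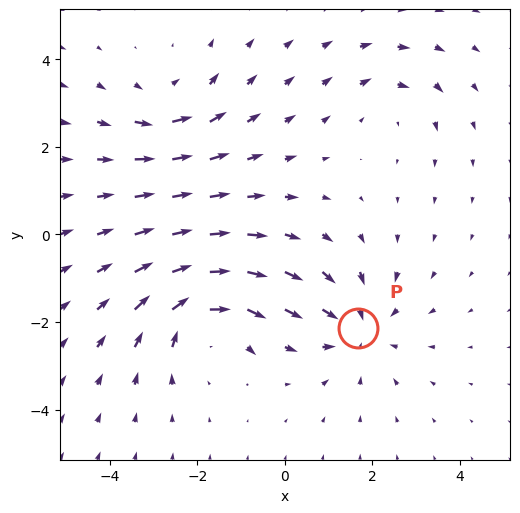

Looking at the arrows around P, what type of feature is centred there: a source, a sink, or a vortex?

sink

At P (1.7, -2.1) the arrows converge inward. Divergence about -4, curl ≈0 — negative divergence with near-zero curl is a sink.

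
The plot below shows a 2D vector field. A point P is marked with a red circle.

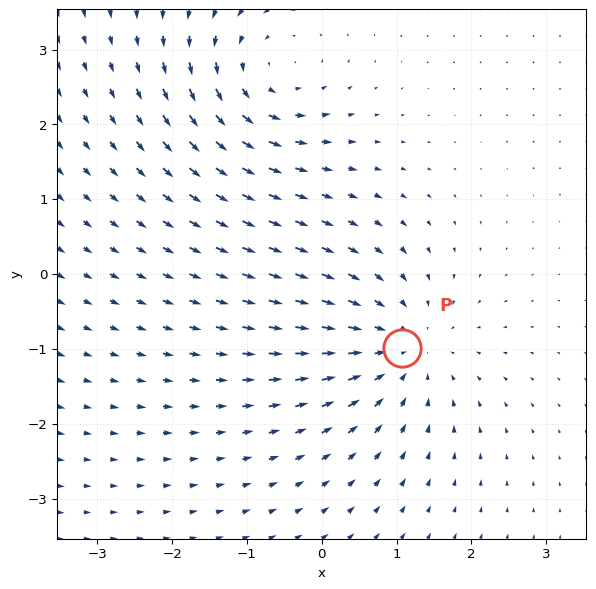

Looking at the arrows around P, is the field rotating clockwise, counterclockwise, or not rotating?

not rotating

Near P at (1.1, -1.0) the arrows show no circulation. The curl there is ≈0.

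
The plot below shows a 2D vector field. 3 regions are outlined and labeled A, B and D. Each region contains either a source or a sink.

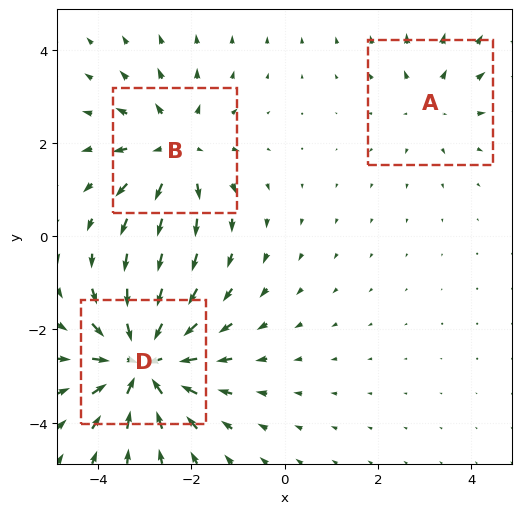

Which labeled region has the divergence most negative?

Divergence at each region's feature centre — A: about +2, B: about +3, D: about -5. Region D is most negative.

D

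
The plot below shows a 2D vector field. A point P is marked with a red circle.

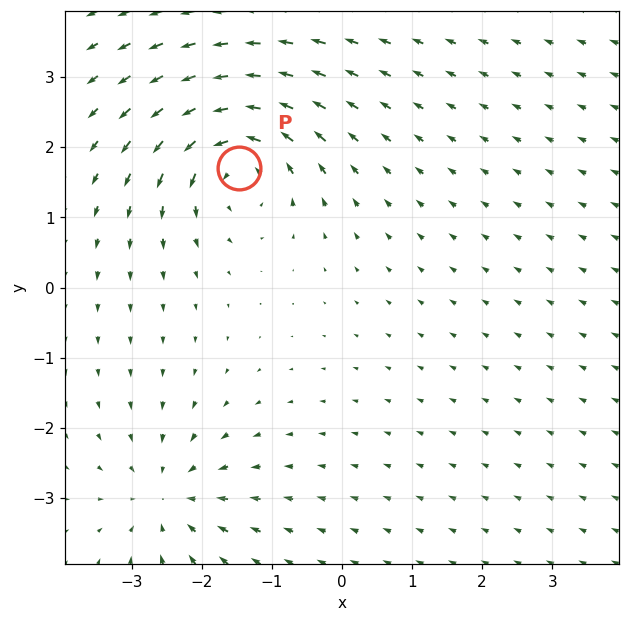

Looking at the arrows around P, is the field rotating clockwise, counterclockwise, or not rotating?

Near P at (-1.5, 1.7) the arrows circulate counterclockwise. The curl (z-component) there is about +5; positive curl means counterclockwise rotation.

counterclockwise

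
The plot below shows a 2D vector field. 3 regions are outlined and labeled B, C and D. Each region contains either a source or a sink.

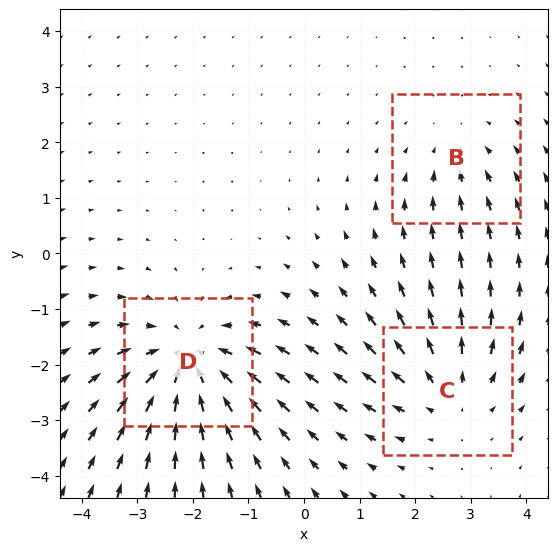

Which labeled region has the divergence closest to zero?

B

Divergence at each region's feature centre — B: about -2, C: about +3, D: about -4. Region B is closest to zero.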